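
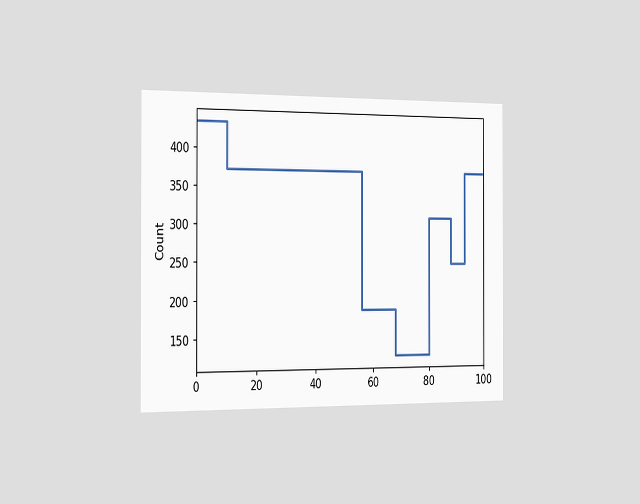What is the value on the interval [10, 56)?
372

The chart is viewed slightly from the left. On [10, 56) the step sits at 372.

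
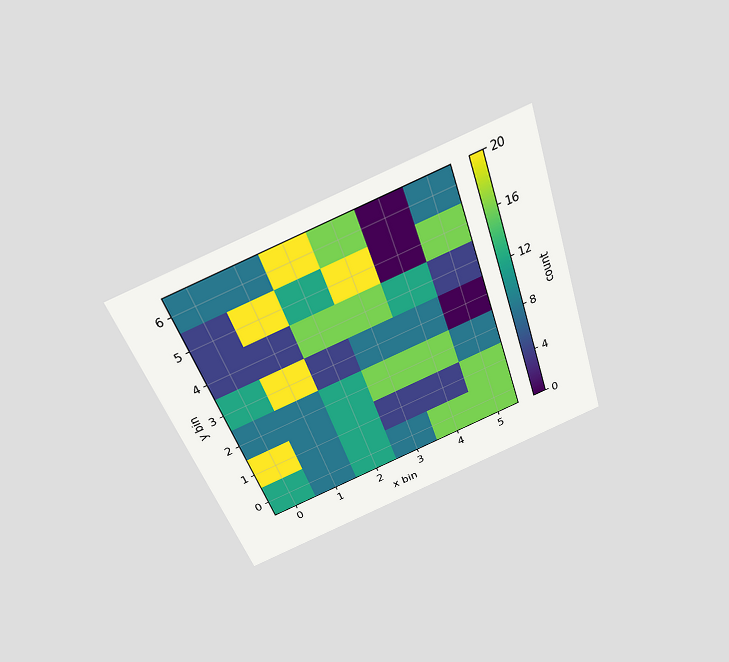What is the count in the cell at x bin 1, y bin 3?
The chart is tilted about 19° counter-clockwise and viewed slightly from above. Matching the cell (1, 3) against the colorbar gives 20.

20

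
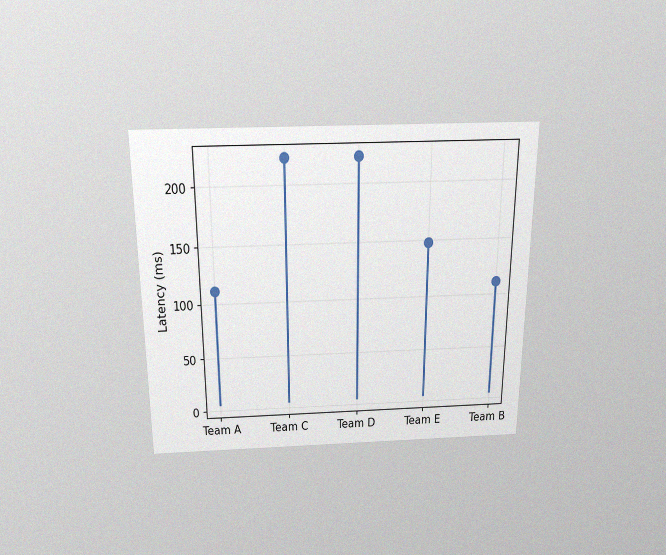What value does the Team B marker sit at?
The chart is viewed slightly from above, with some photo noise. The Team B marker sits at 111ms.

111ms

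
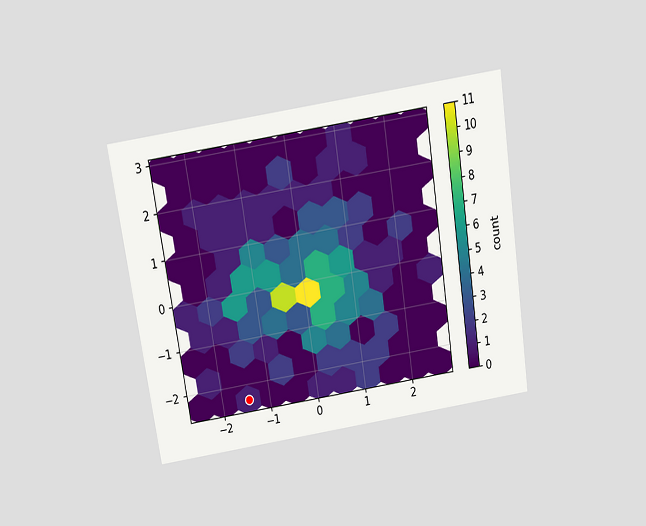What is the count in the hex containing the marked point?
The chart is tilted about 9° counter-clockwise and viewed slightly from above. The marked hex reads 1 on the colorbar.

1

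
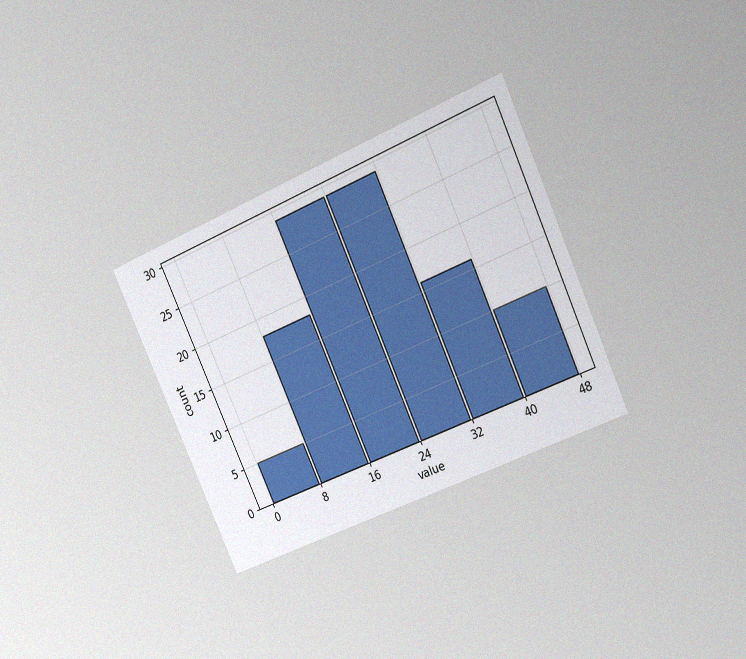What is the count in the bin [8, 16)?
The chart is tilted about 25° counter-clockwise and viewed at a slight angle, with some photo noise. The [8, 16) bin has height 18.

18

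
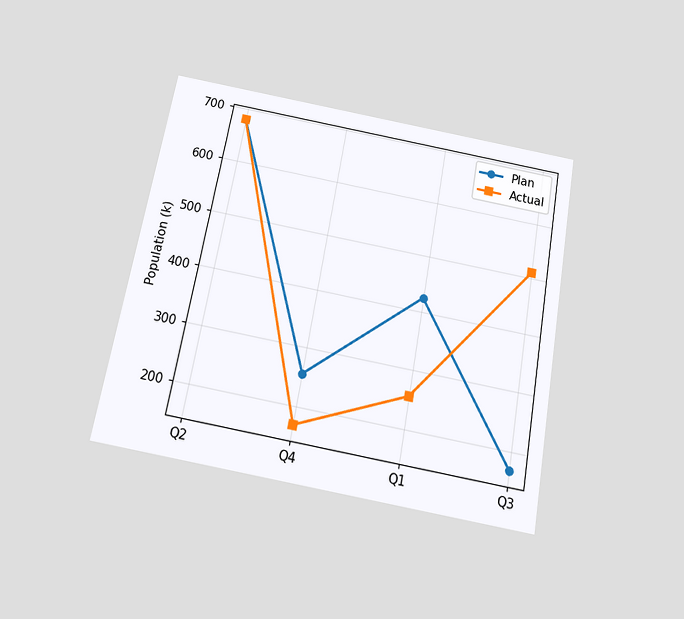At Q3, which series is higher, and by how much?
Actual, by 340k

The chart is tilted about 10° clockwise and viewed slightly from below. At Q3, Actual sits above the other line by 340k.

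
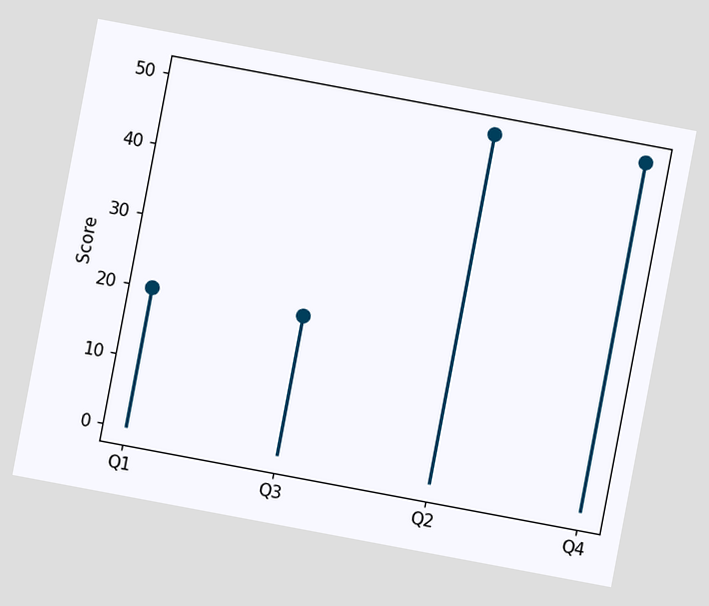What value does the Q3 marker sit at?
20

The chart is tilted about 11° clockwise. The Q3 marker sits at 20.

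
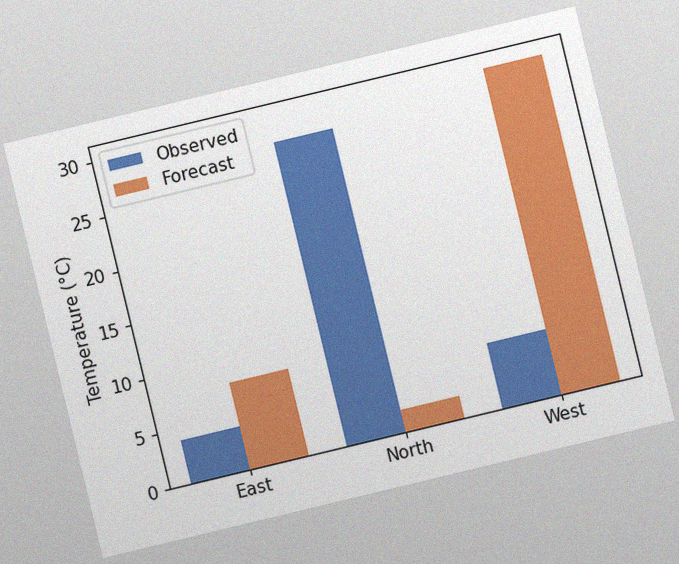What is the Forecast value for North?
The chart is tilted about 14° counter-clockwise, with some photo noise. The Forecast bar at North reaches 2°C on the y-axis.

2°C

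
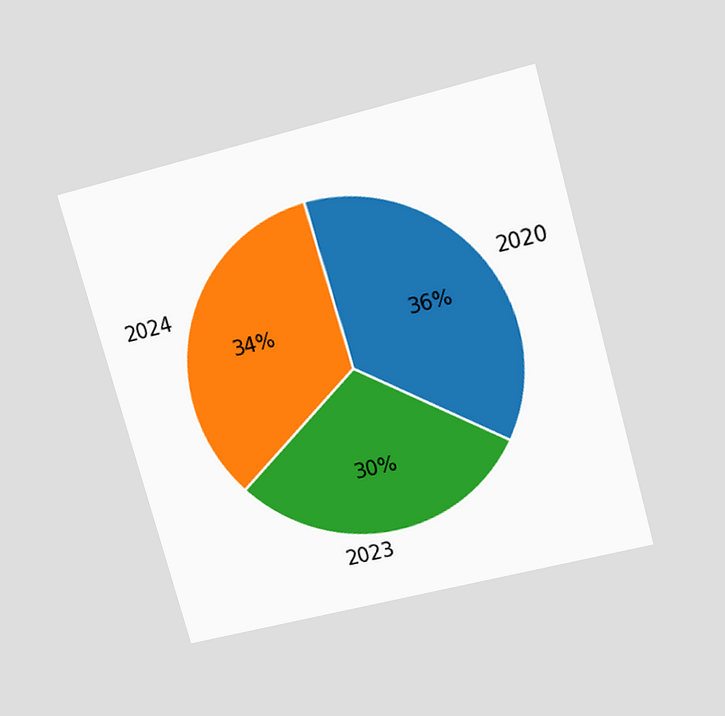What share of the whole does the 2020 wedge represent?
The chart is tilted about 15° counter-clockwise and viewed slightly from above. The 2020 slice takes up 36% of the pie.

36%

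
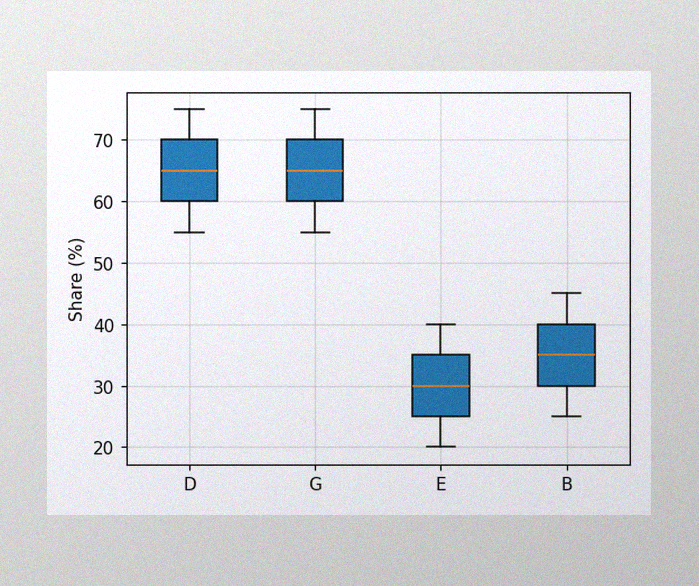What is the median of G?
The image has some photo noise and uneven lighting. The median line in the G box sits at 65%.

65%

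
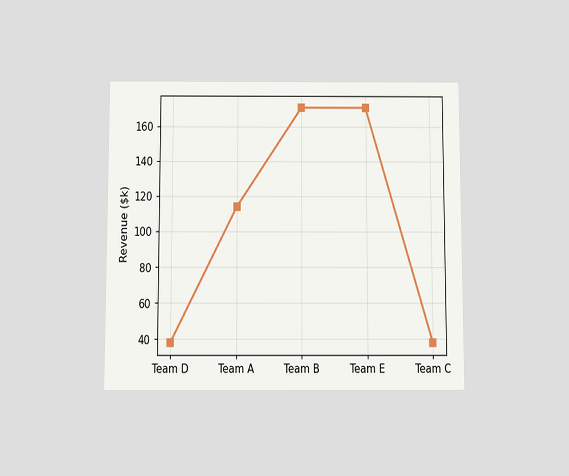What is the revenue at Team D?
The chart is viewed slightly from below. At Team D, the line is at $38k.

$38k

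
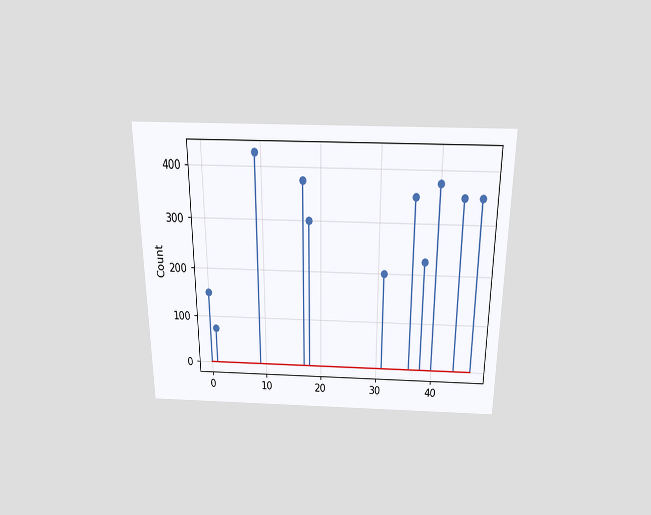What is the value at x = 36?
The chart is viewed slightly from above. The stem at x=36 reaches 350.

350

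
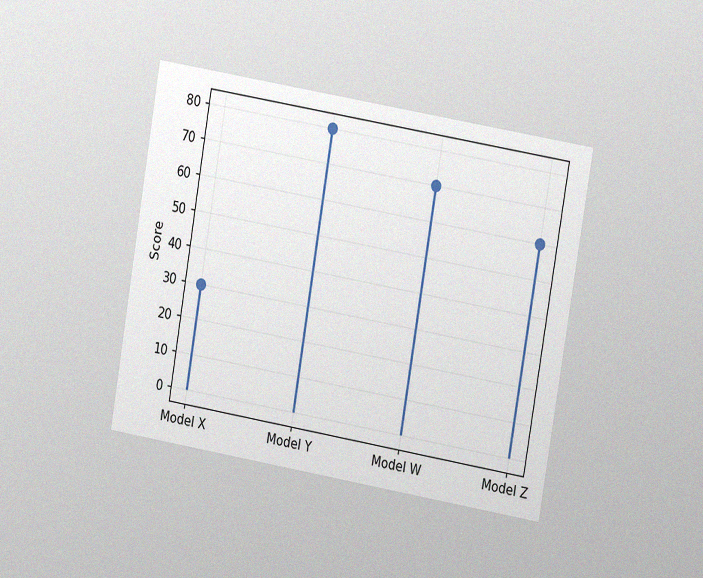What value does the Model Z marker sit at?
60

The chart is tilted about 10° clockwise and viewed at a slight angle, with some photo noise. The Model Z marker sits at 60.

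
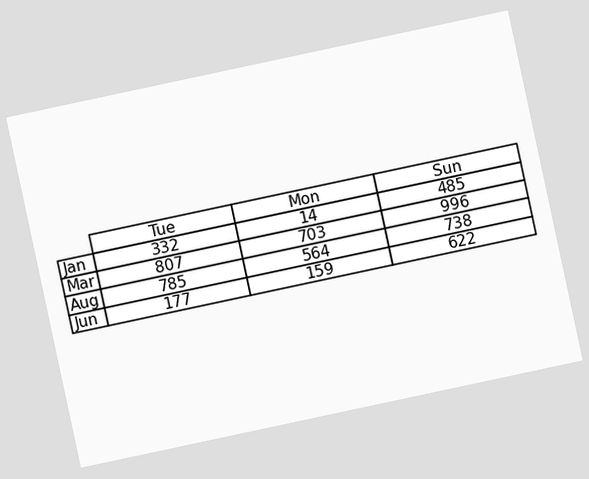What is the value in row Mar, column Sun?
The chart is tilted about 12° counter-clockwise. The (Mar, Sun) cell reads 996.

996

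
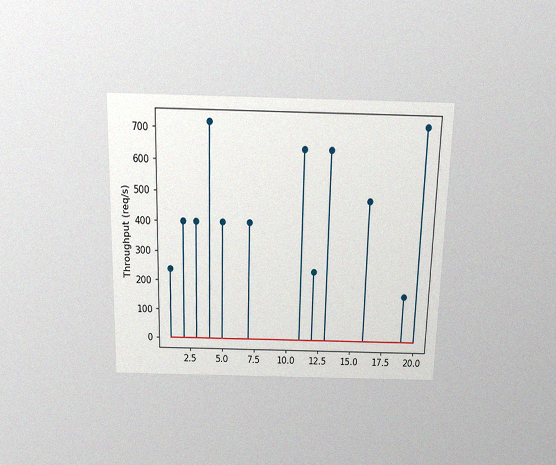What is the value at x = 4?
720req/s

The chart is viewed slightly from above, with some photo noise. The stem at x=4 reaches 720req/s.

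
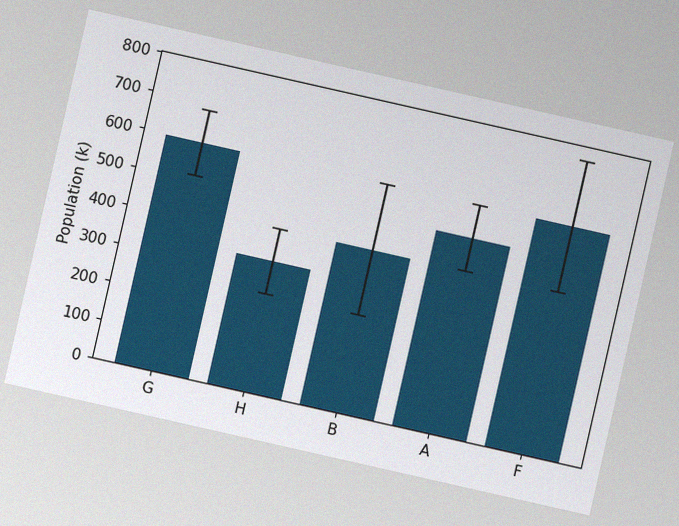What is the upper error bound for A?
The chart is tilted about 13° clockwise, with some photo noise. The A bar's upper whisker reaches 595k.

595k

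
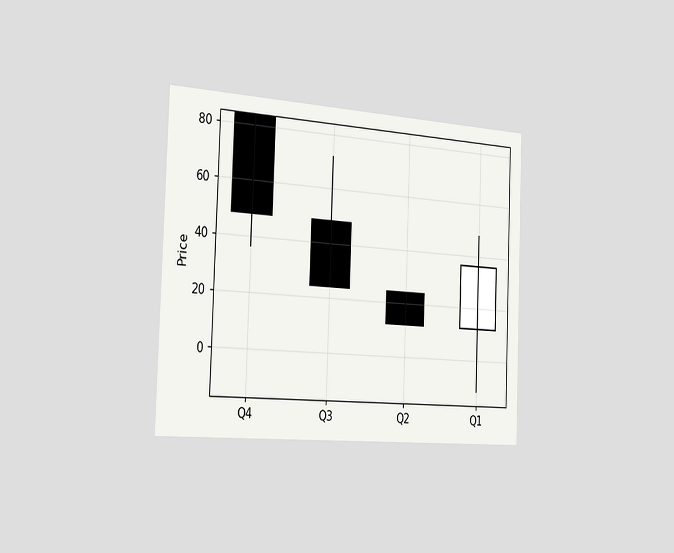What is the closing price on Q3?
The chart is tilted about 2° clockwise and viewed slightly from the left. The Q3 candle closes at 24.

24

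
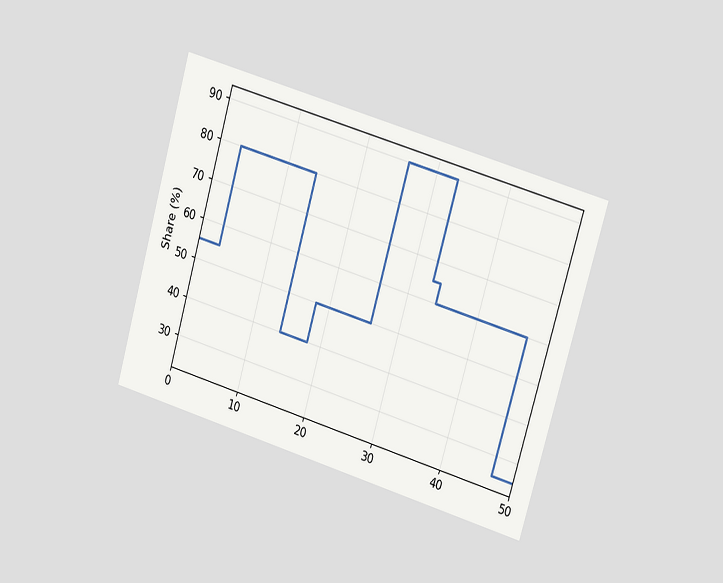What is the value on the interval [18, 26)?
The chart is tilted about 16° clockwise and viewed at a slight angle. On [18, 26) the step sits at 50%.

50%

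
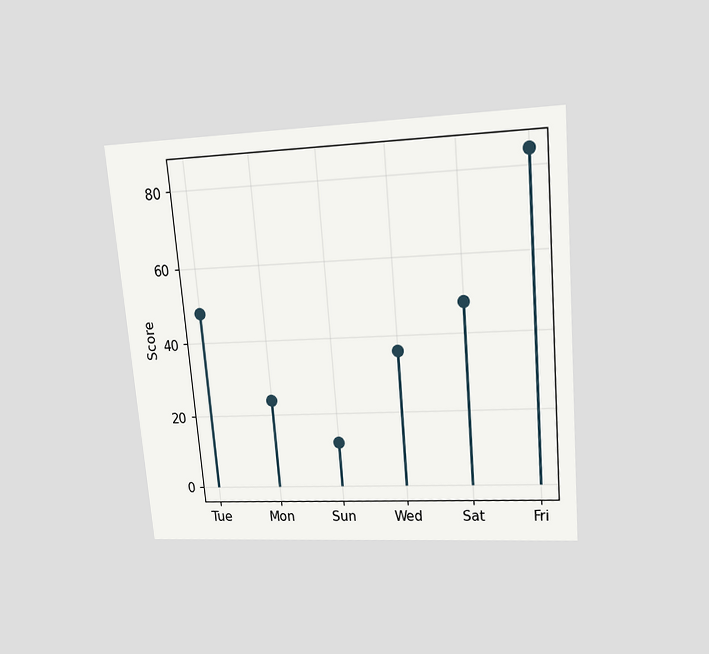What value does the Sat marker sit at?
The chart is tilted about 5° counter-clockwise and viewed at a slight angle. The Sat marker sits at 48.

48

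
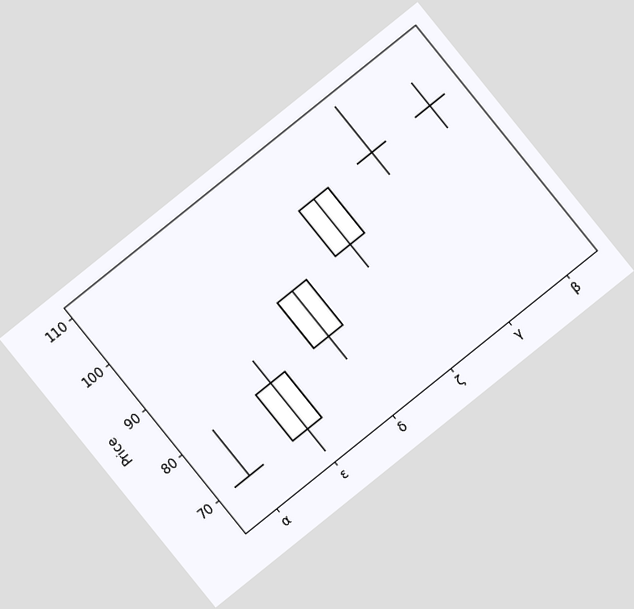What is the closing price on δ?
90

The chart is tilted about 39° counter-clockwise. The δ candle closes at 90.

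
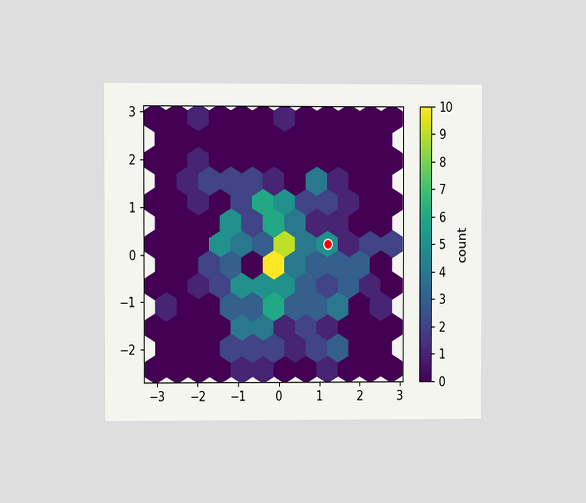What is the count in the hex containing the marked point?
5

The chart is viewed at a slight angle. The marked hex reads 5 on the colorbar.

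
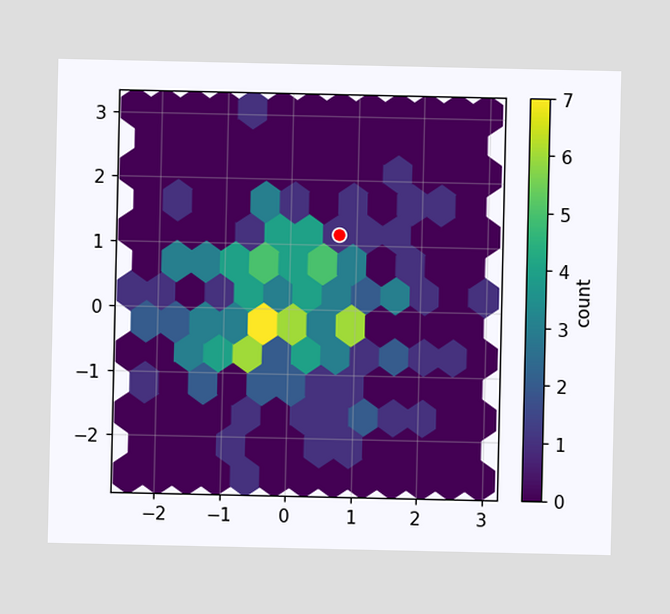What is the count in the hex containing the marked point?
1

The marked hex reads 1 on the colorbar.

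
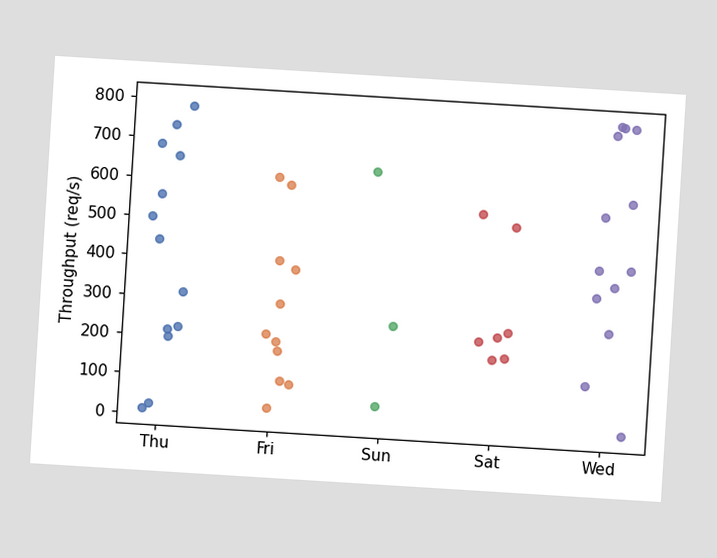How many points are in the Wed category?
13

The chart is tilted about 4° clockwise. Counting the markers in the Wed column gives 13.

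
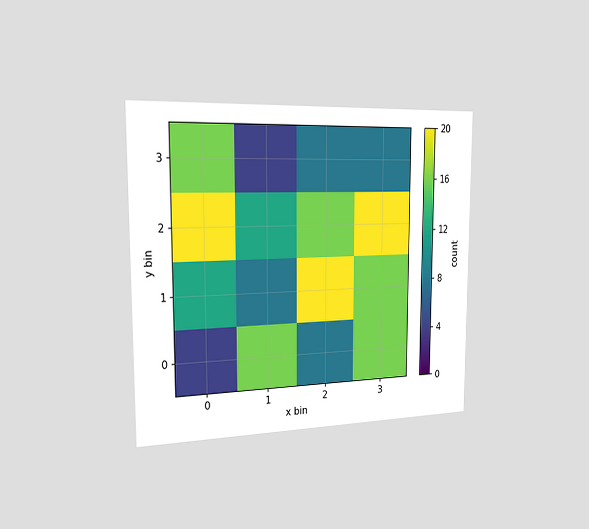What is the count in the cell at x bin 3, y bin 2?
The chart is viewed slightly from the left. Matching the cell (3, 2) against the colorbar gives 20.

20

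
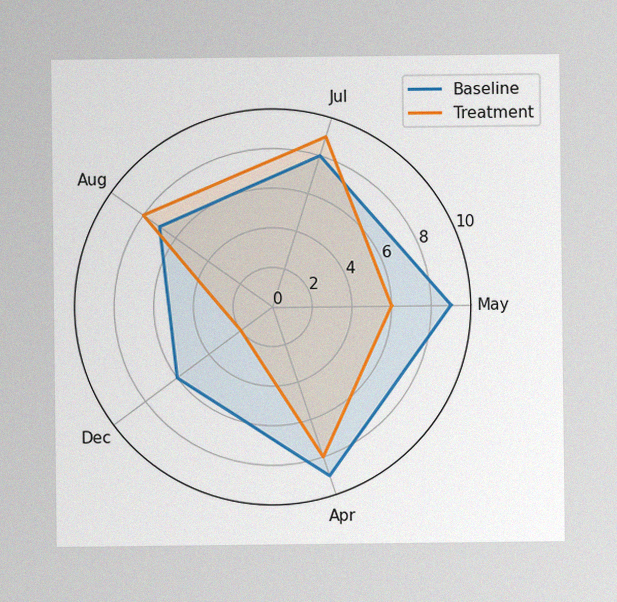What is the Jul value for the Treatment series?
The image has some photo noise and uneven lighting. On the Jul axis, Treatment reaches 9.

9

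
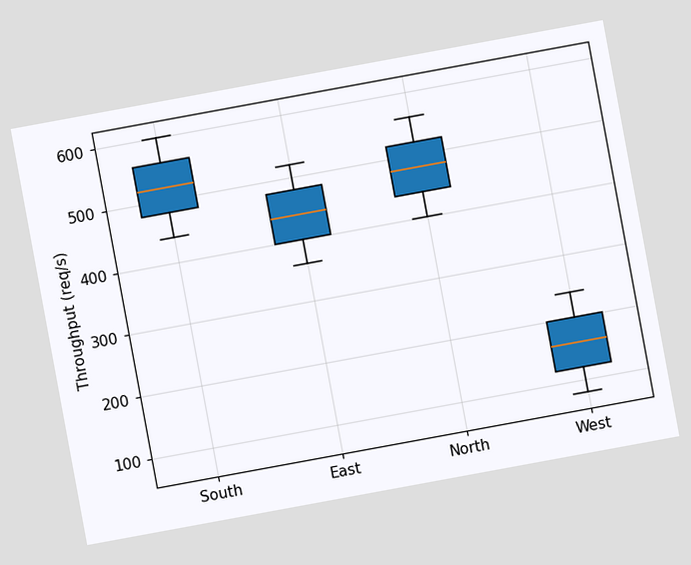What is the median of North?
The chart is tilted about 10° counter-clockwise. The median line in the North box sits at 480req/s.

480req/s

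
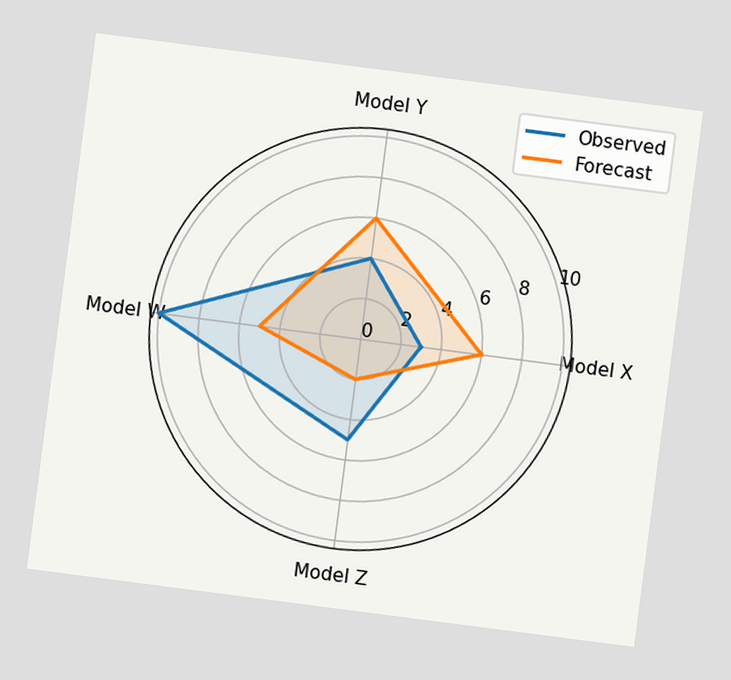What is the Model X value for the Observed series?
3

The chart is tilted about 7° clockwise. On the Model X axis, Observed reaches 3.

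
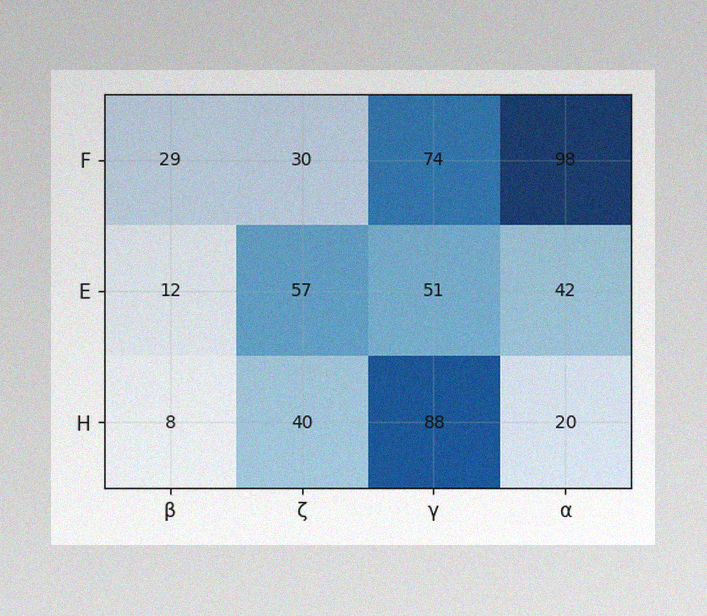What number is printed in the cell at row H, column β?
The image has some photo noise and uneven lighting. The (H, β) cell reads 8.

8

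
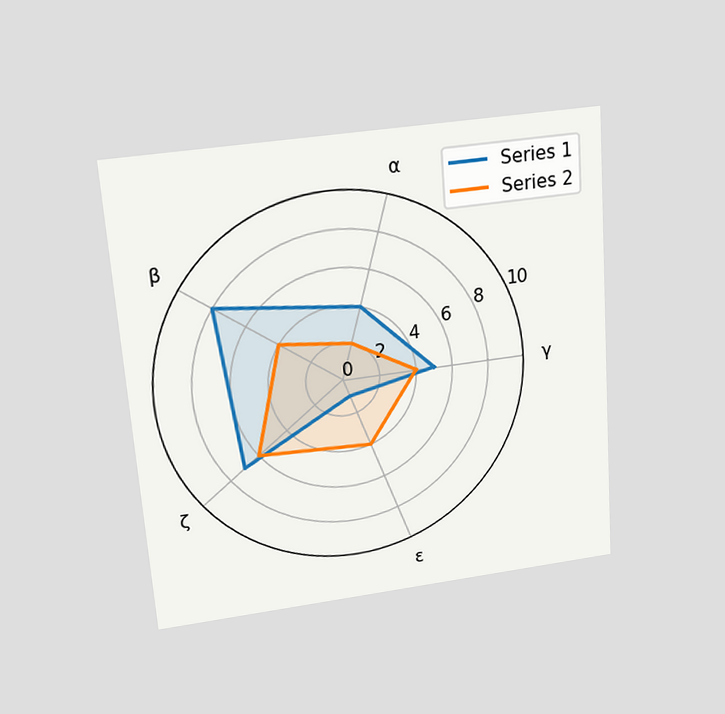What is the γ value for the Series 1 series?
5

The chart is tilted about 4° counter-clockwise and viewed slightly from above. On the γ axis, Series 1 reaches 5.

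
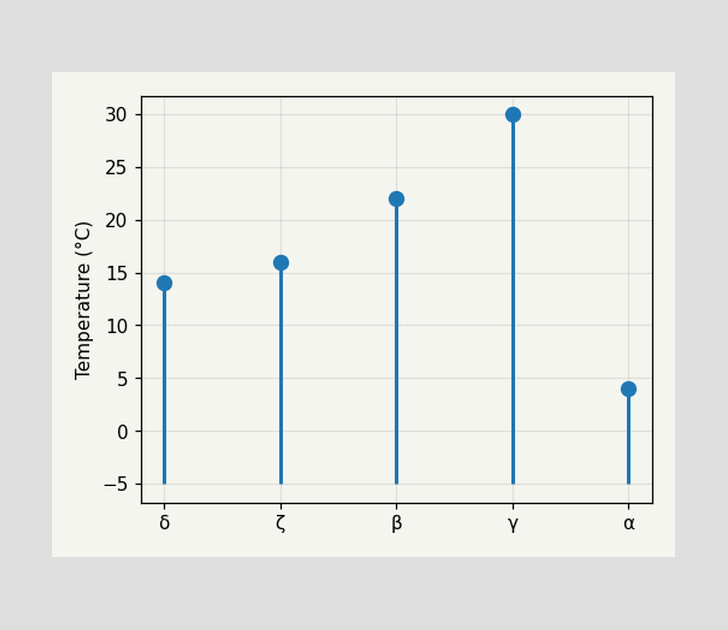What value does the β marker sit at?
22°C

The β marker sits at 22°C.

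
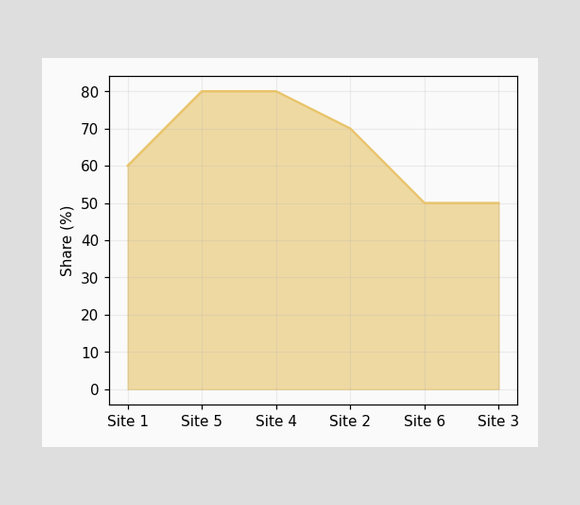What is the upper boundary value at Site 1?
At Site 1 the upper boundary is at 60%.

60%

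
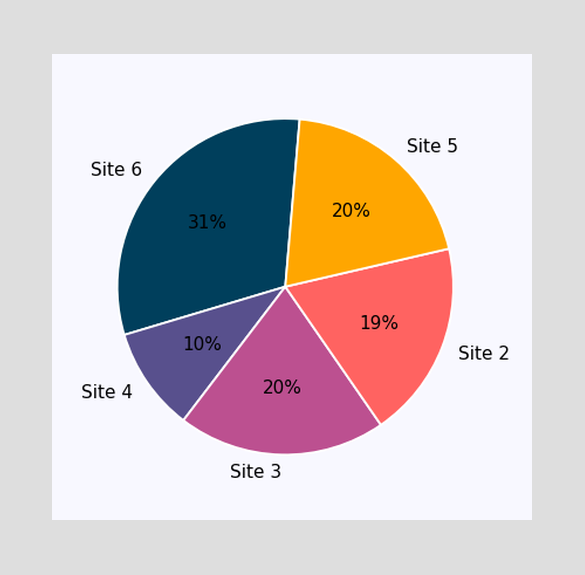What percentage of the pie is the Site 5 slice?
The Site 5 slice takes up 20% of the pie.

20%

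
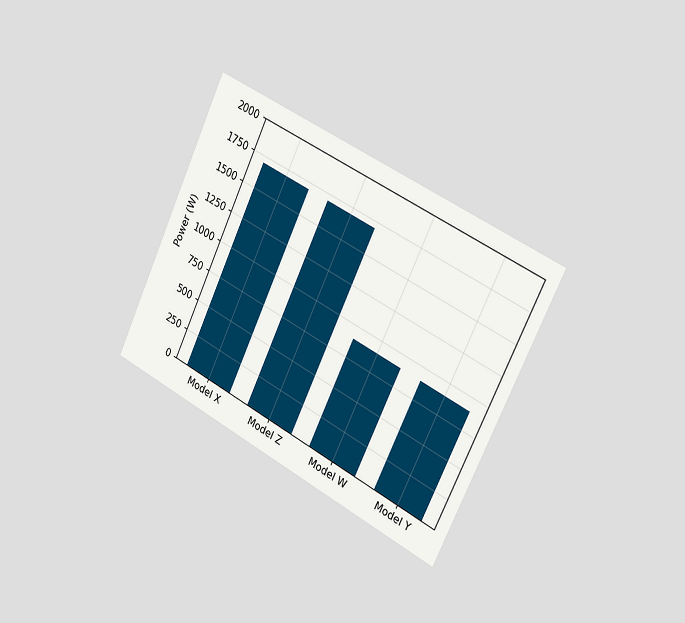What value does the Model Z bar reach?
1700W

The chart is tilted about 26° clockwise and viewed slightly from the right. Reading along the chart's y-axis, the Model Z bar reaches 1700W.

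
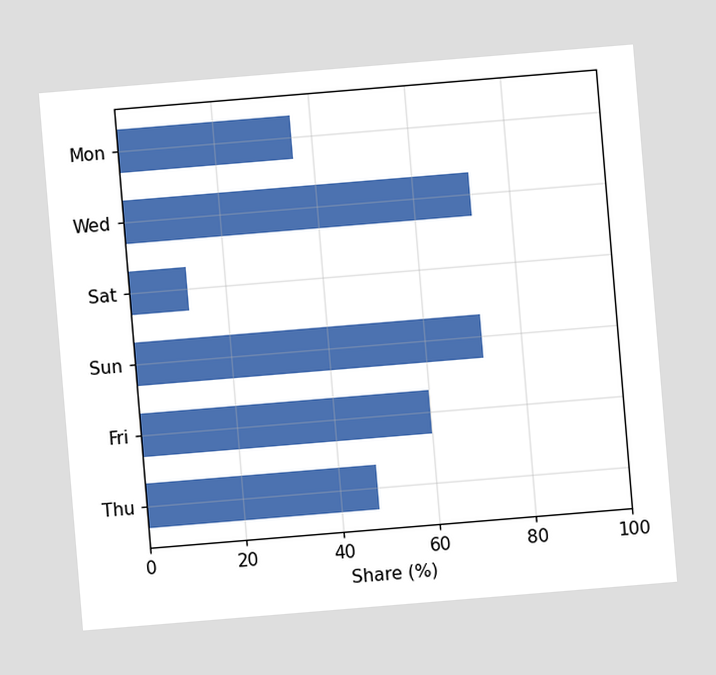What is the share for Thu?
The chart is tilted about 5° counter-clockwise. Reading along the chart's x-axis, the Thu bar reaches 48%.

48%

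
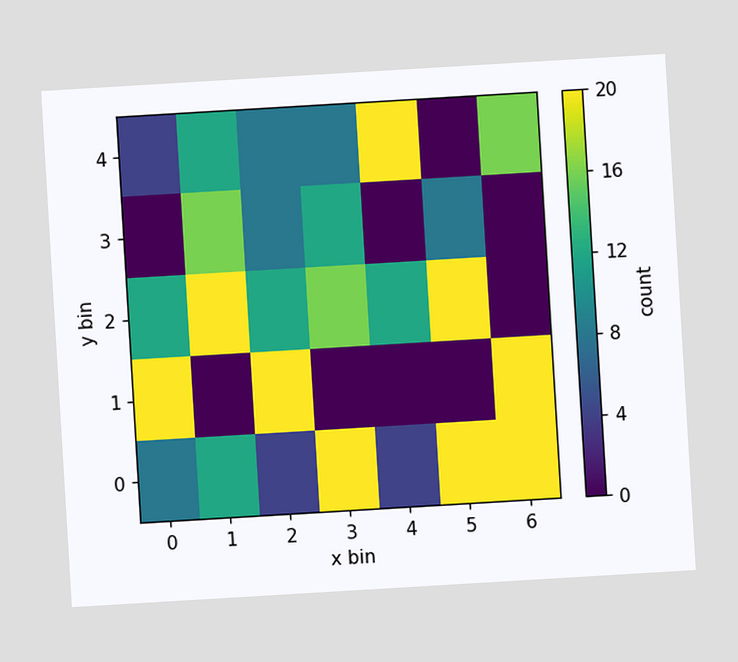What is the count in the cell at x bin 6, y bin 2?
0

The chart is tilted about 3° counter-clockwise. Matching the cell (6, 2) against the colorbar gives 0.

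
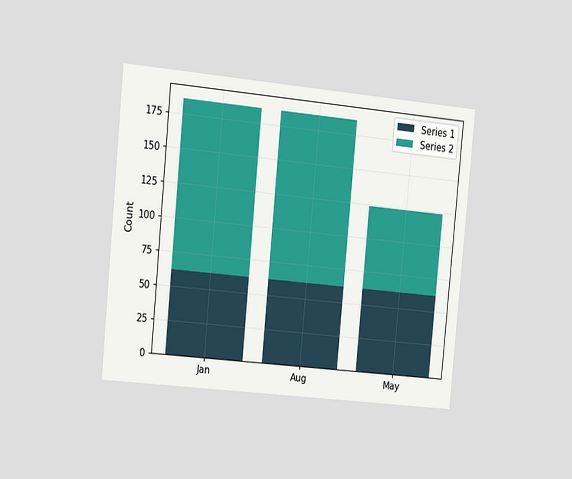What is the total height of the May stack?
124

The chart is tilted about 5° clockwise and viewed at a slight angle. The May stack's top reaches 124 on the y-axis.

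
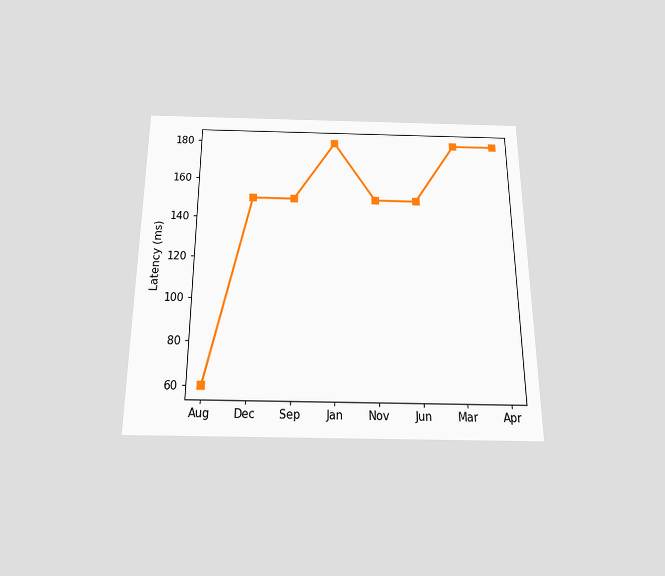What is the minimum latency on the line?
60ms

The chart is viewed slightly from below. The lowest point is at Aug, and reading across to the y-axis gives 60ms.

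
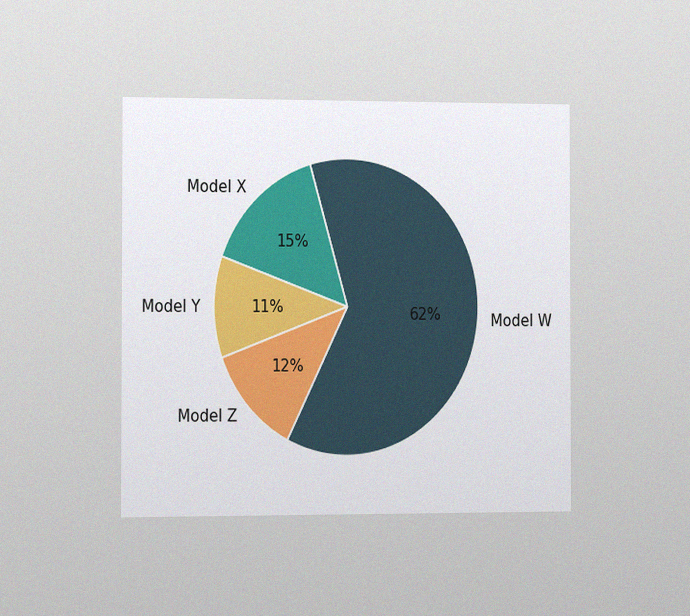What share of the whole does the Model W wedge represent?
62%

The chart is viewed slightly from the left, with some photo noise. The Model W slice takes up 62% of the pie.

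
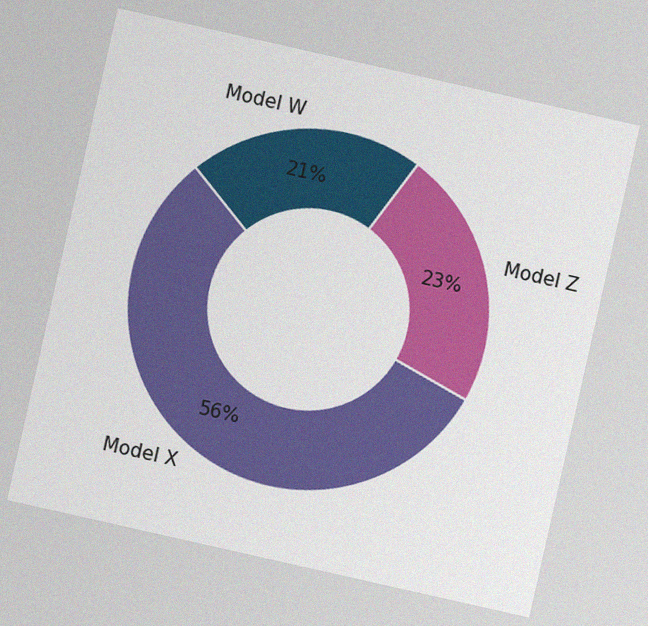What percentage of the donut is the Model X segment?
The chart is tilted about 13° clockwise, with some photo noise. The Model X segment takes up 56% of the ring.

56%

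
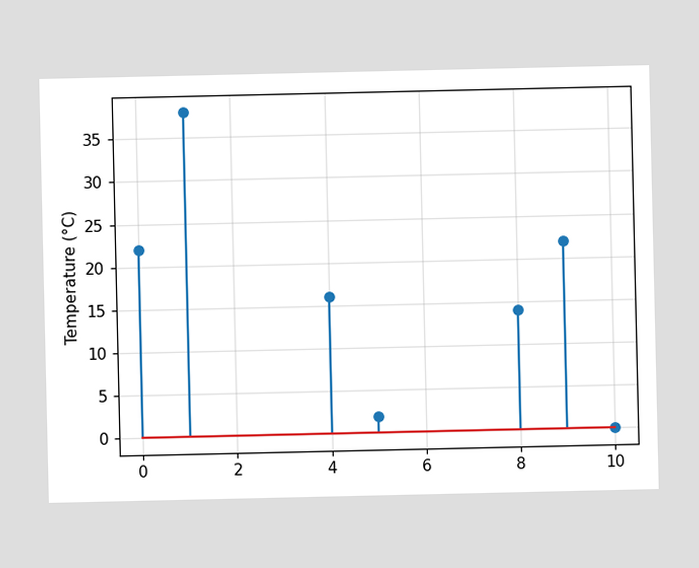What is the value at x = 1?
38°C

The stem at x=1 reaches 38°C.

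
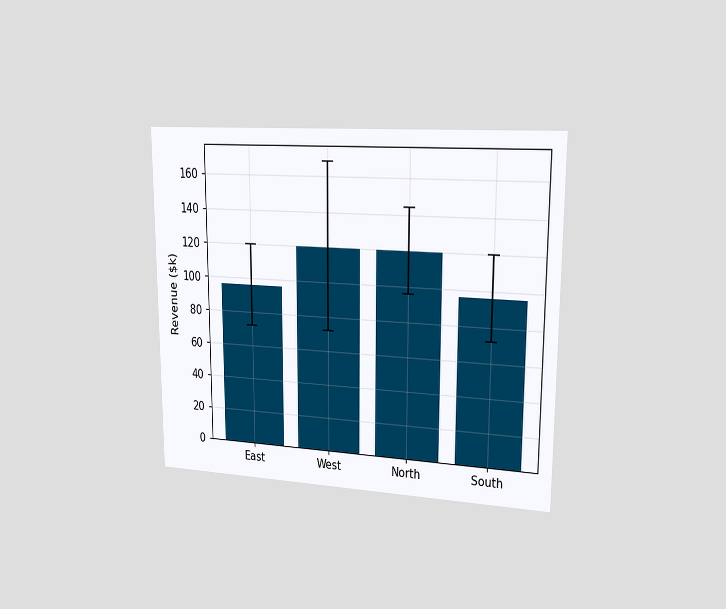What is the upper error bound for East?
The chart is viewed slightly from the right. The East bar's upper whisker reaches $120k.

$120k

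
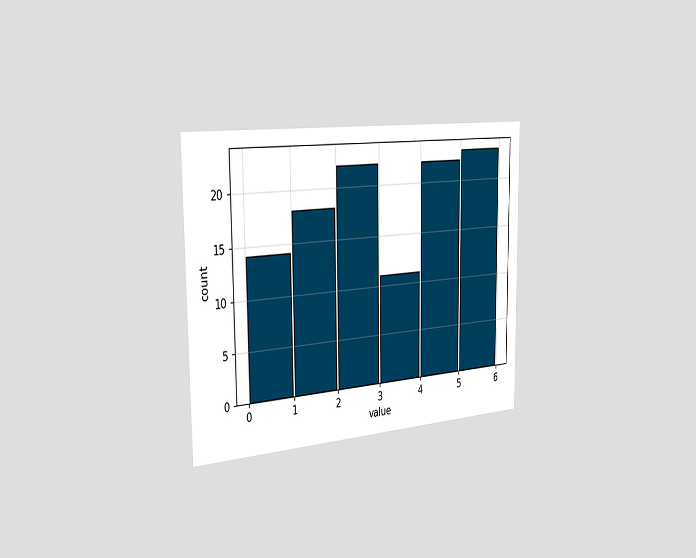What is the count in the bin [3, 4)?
11

The chart is viewed slightly from the left. The [3, 4) bin has height 11.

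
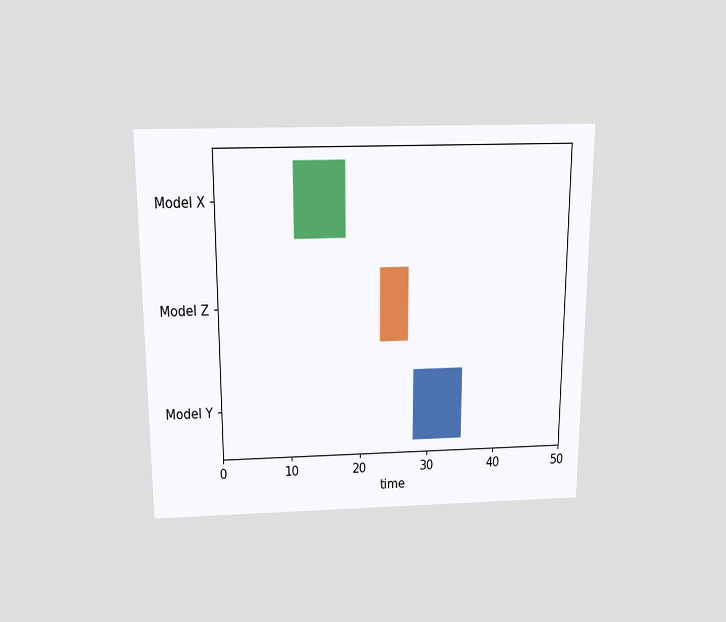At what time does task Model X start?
The chart is viewed slightly from above. The Model X bar begins at t=11.

11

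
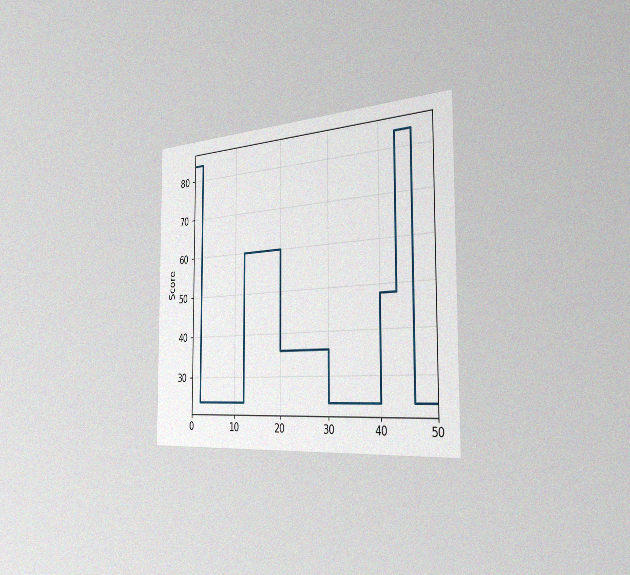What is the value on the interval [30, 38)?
24

The chart is viewed slightly from the right, with some photo noise. On [30, 38) the step sits at 24.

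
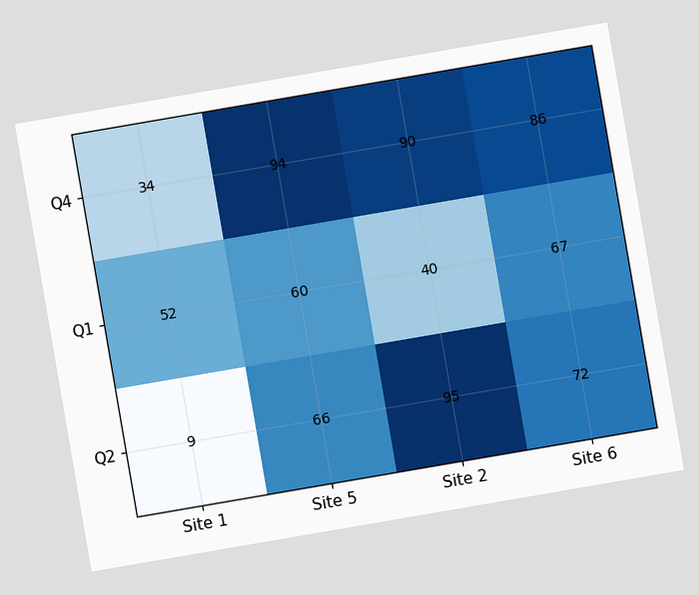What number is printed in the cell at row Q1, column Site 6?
The chart is tilted about 10° counter-clockwise. The (Q1, Site 6) cell reads 67.

67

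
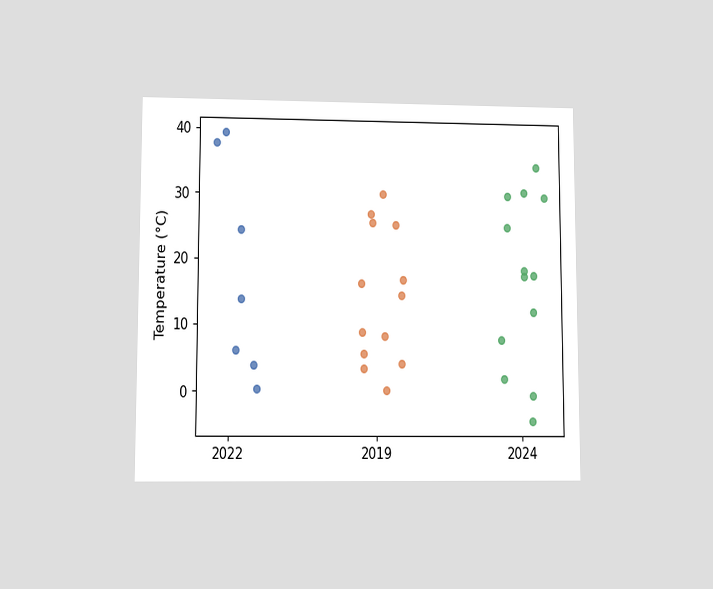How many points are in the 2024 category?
The chart is viewed at a slight angle. Counting the markers in the 2024 column gives 13.

13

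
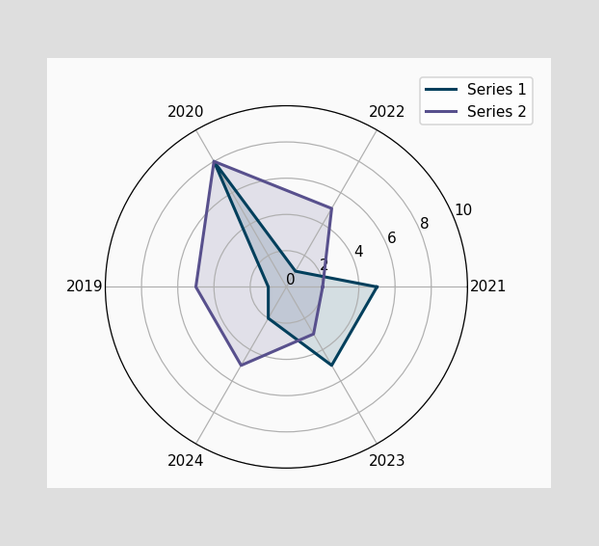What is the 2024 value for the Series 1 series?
On the 2024 axis, Series 1 reaches 2.

2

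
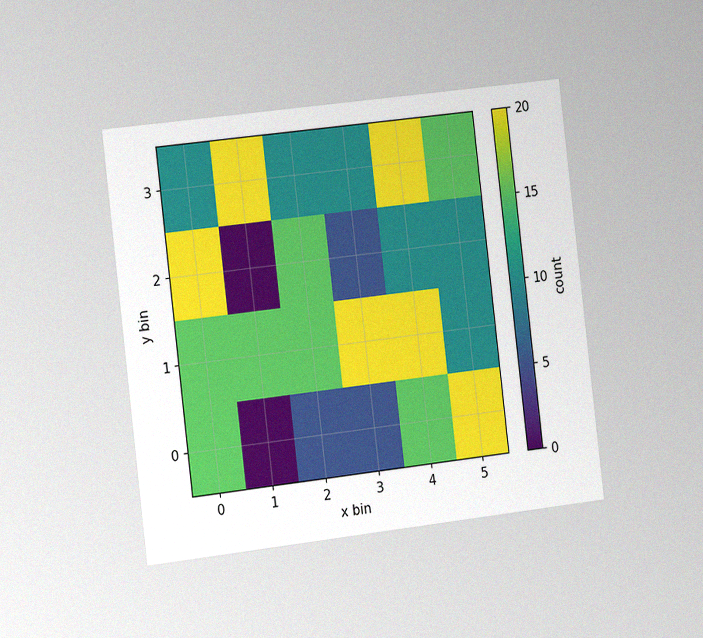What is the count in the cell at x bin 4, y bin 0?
15

The chart is tilted about 7° counter-clockwise and viewed slightly from the left, with some photo noise. Matching the cell (4, 0) against the colorbar gives 15.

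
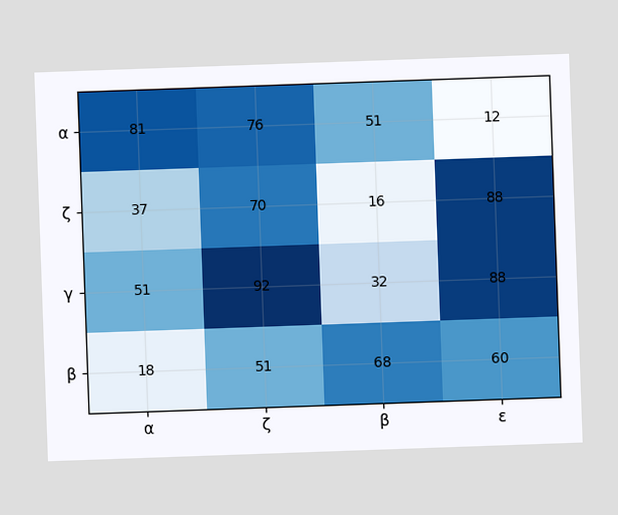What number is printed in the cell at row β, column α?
The chart is tilted about 2° counter-clockwise. The (β, α) cell reads 18.

18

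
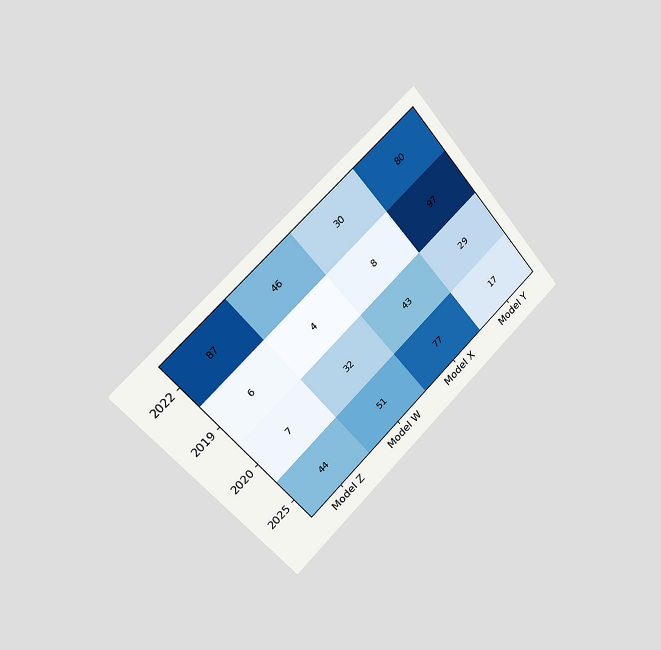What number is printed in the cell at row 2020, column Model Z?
The chart is tilted about 42° counter-clockwise and viewed slightly from the left. The (2020, Model Z) cell reads 7.

7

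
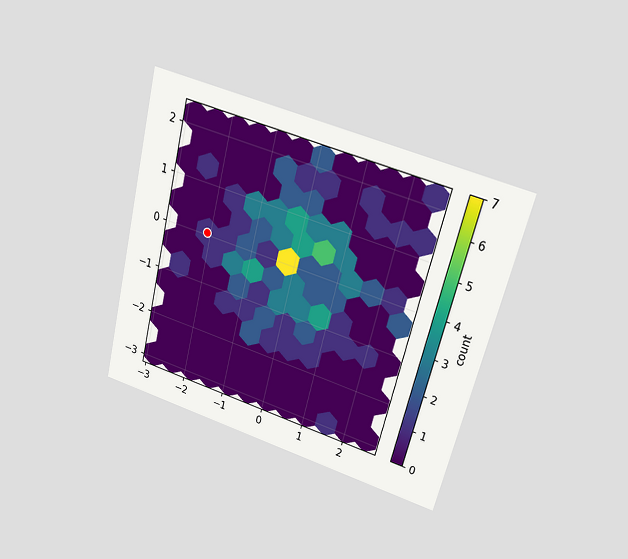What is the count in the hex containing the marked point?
1

The chart is tilted about 14° clockwise and viewed at a slight angle. The marked hex reads 1 on the colorbar.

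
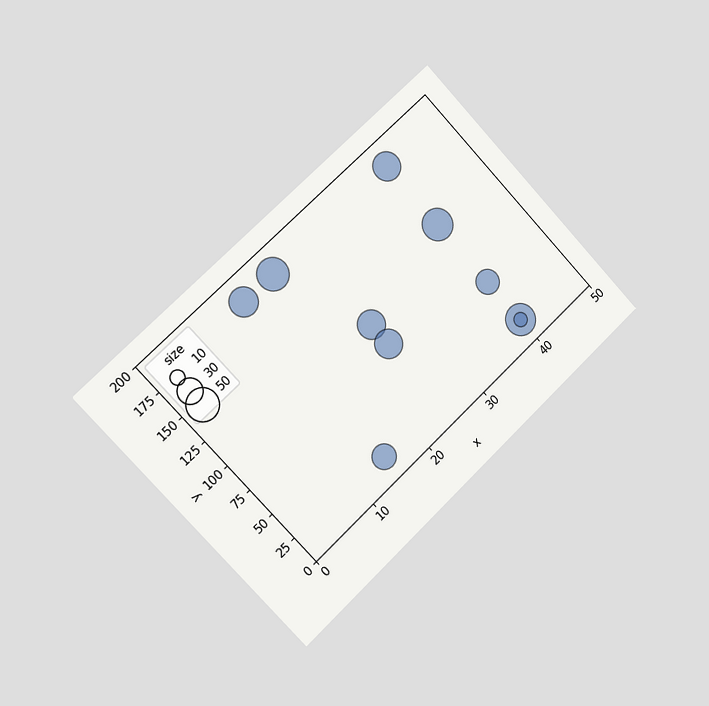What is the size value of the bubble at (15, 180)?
40

The chart is tilted about 44° counter-clockwise and viewed slightly from the left. Matching the bubble at (15, 180) against the size legend gives 40.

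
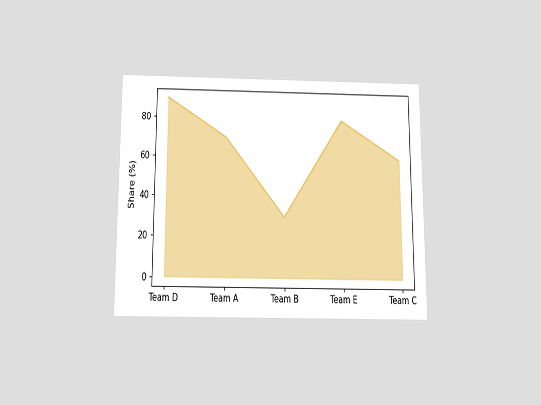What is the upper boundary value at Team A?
The chart is viewed slightly from below. At Team A the upper boundary is at 70%.

70%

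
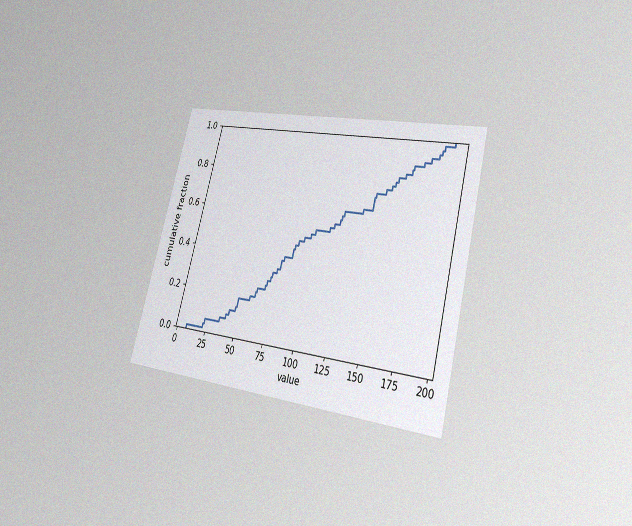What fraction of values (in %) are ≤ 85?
The chart is tilted about 15° clockwise and viewed slightly from the right, with some photo noise. At x=85 the ECDF step is at 44%.

44%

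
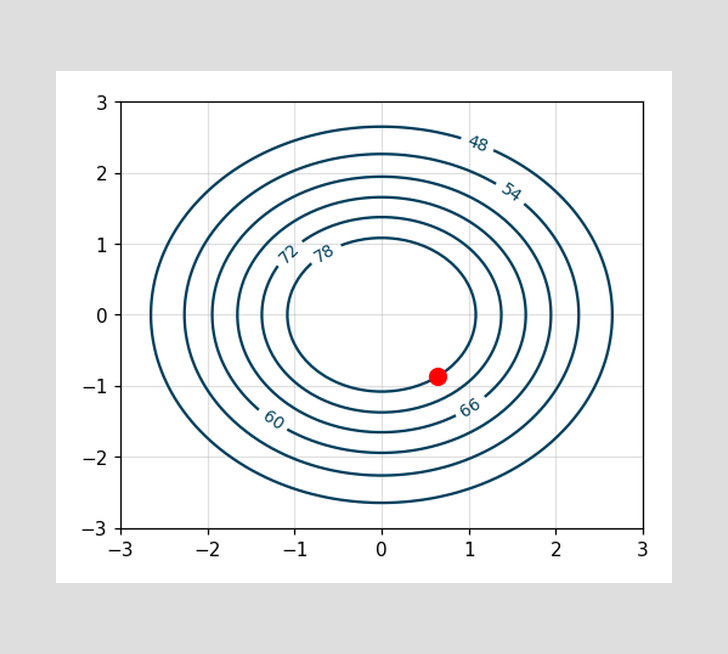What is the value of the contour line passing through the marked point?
The marked point sits on the contour labelled 78.

78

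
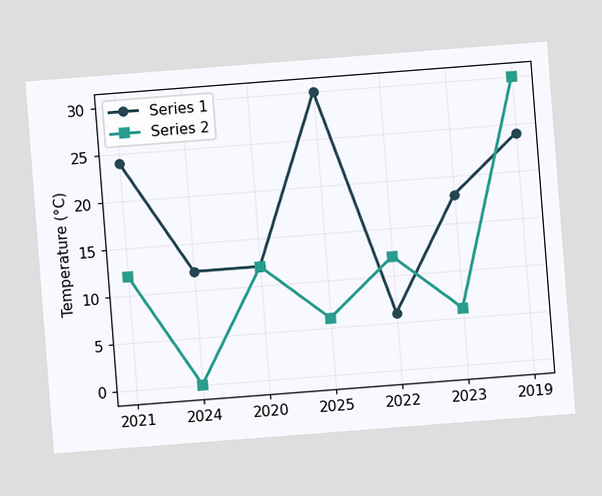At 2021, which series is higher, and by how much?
The chart is tilted about 4° counter-clockwise. At 2021, Series 1 sits above the other line by 12°C.

Series 1, by 12°C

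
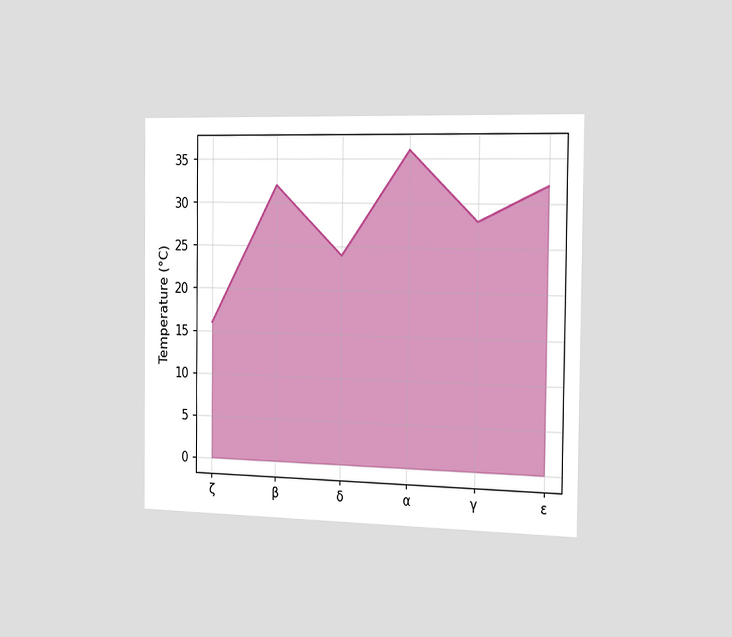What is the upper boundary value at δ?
The chart is viewed slightly from the right. At δ the upper boundary is at 24°C.

24°C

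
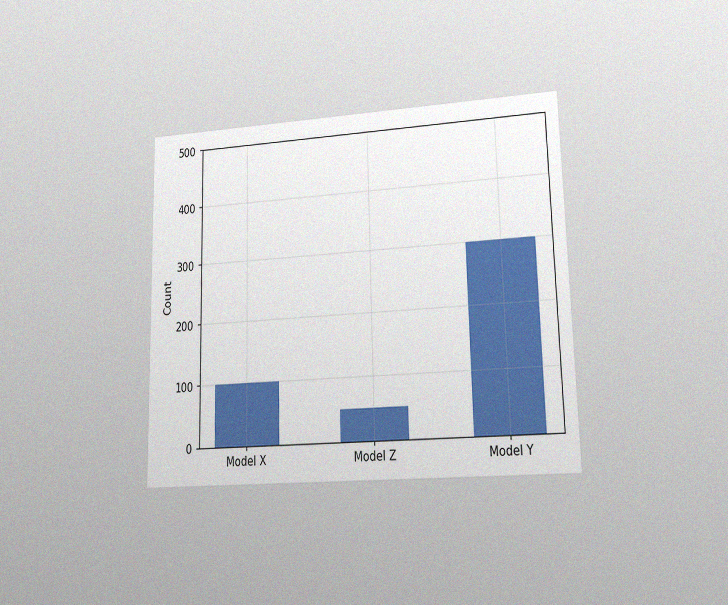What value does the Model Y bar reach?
300

The chart is viewed at a slight angle, with some photo noise. Reading along the chart's y-axis, the Model Y bar reaches 300.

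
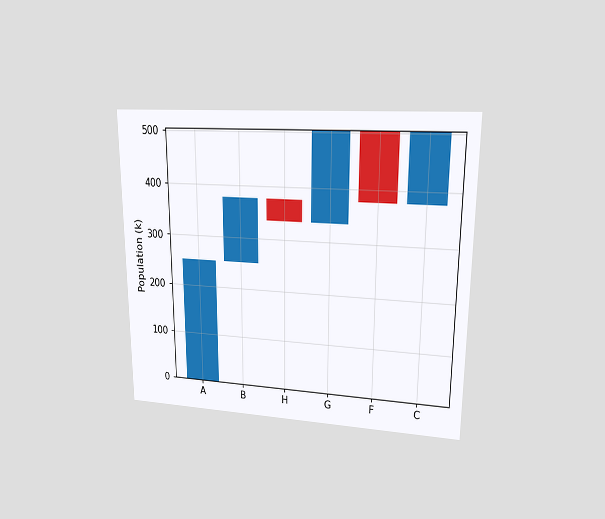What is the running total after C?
The chart is viewed at a slight angle. After C the running total reaches 504k.

504k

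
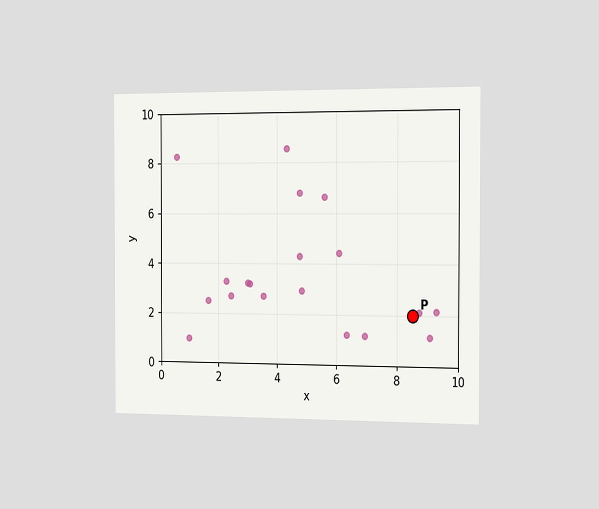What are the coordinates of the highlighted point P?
(8.5, 2)

The chart is viewed slightly from the right. Following the gridlines from P to each axis, P sits at (8.5, 2).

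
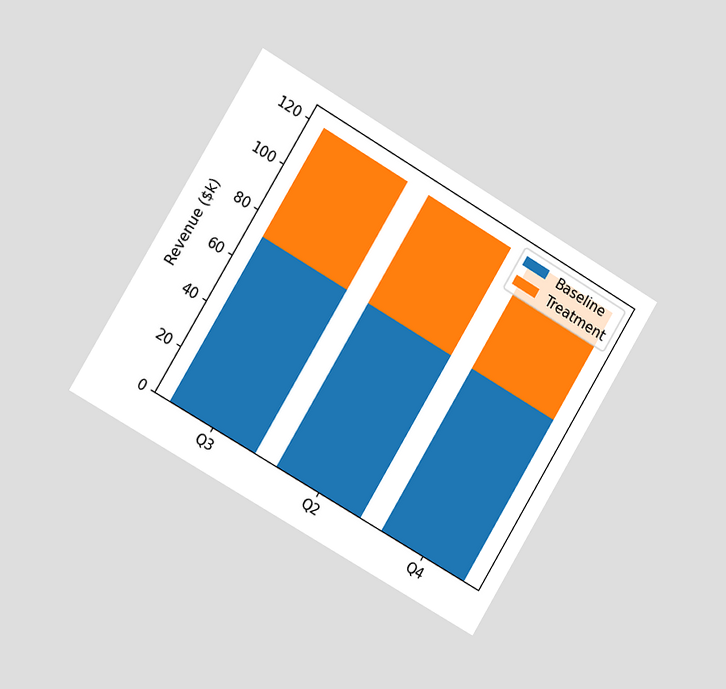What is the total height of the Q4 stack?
The chart is tilted about 31° clockwise and viewed slightly from the left. The Q4 stack's top reaches $120k on the y-axis.

$120k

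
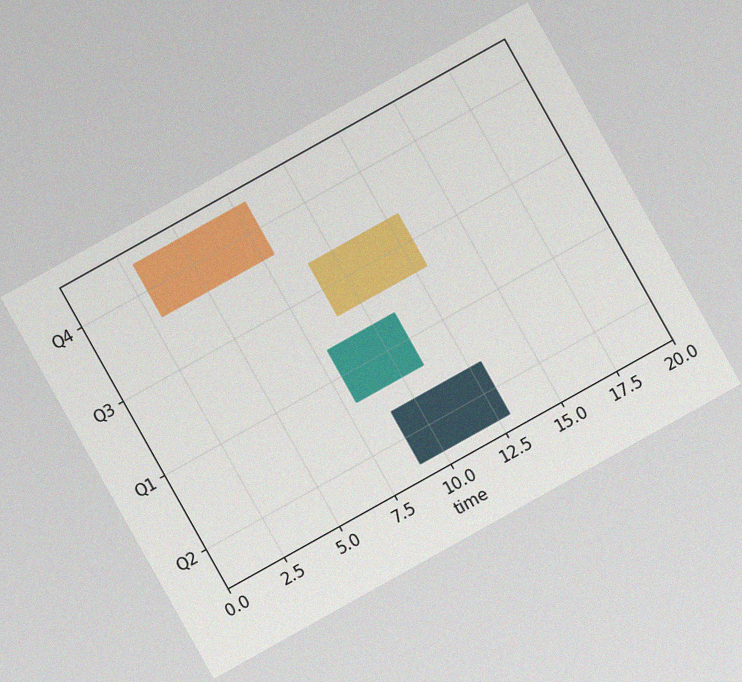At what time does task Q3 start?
The chart is tilted about 29° counter-clockwise, with some photo noise. The Q3 bar begins at t=9.

9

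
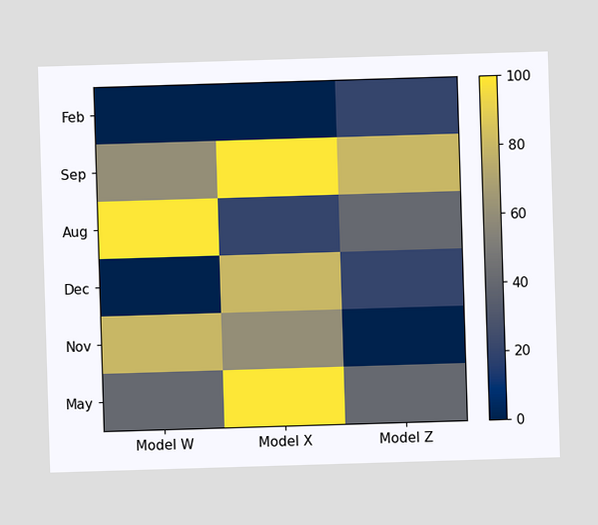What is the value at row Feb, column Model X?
0

Matching cell (Feb, Model X) against the colorbar gives 0.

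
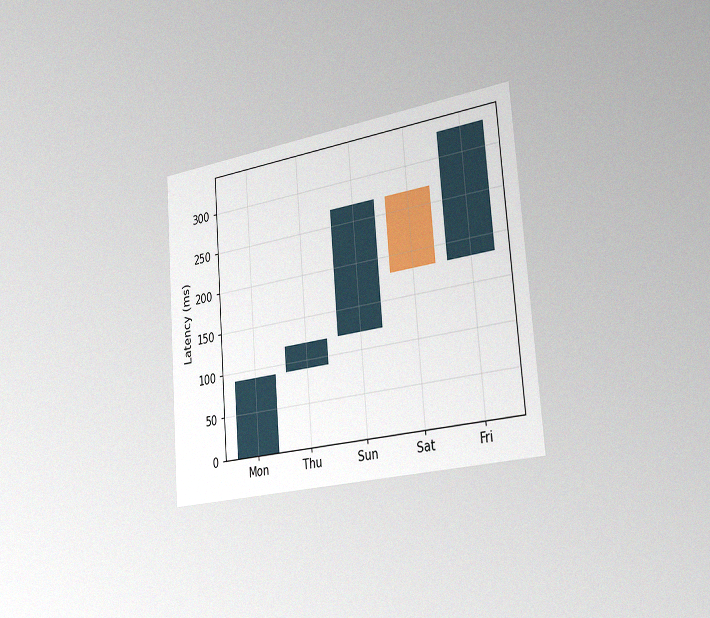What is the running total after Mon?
The chart is tilted about 4° counter-clockwise and viewed slightly from the right, with some photo noise. After Mon the running total reaches 90ms.

90ms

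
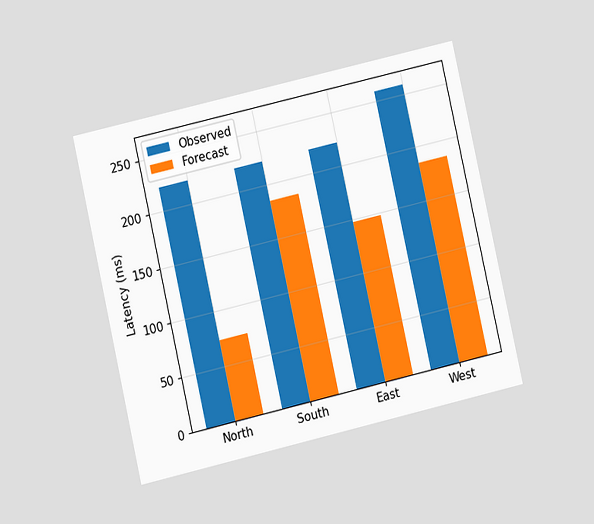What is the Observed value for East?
222ms

The chart is tilted about 13° counter-clockwise and viewed at a slight angle. The Observed bar at East reaches 222ms on the y-axis.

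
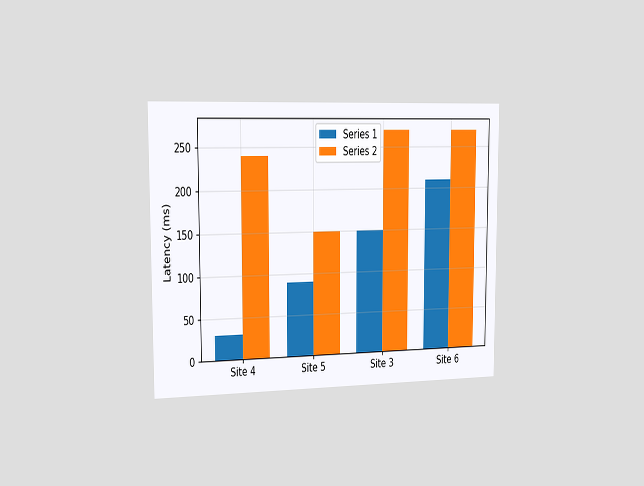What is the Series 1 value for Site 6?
The chart is viewed slightly from the left. The Series 1 bar at Site 6 reaches 210ms on the y-axis.

210ms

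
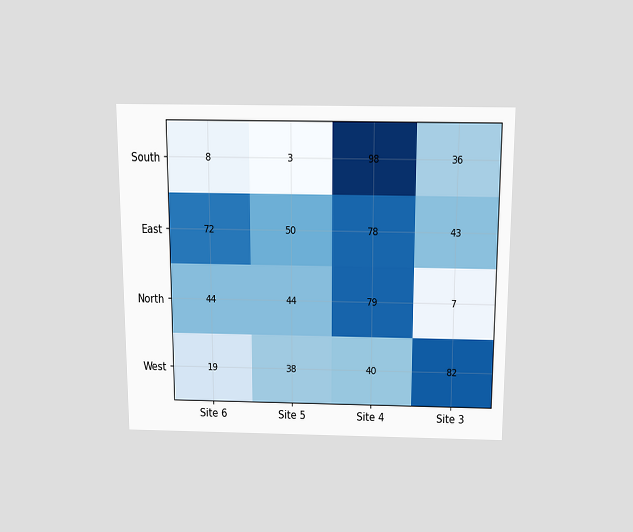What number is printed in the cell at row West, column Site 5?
38

The chart is viewed slightly from above. The (West, Site 5) cell reads 38.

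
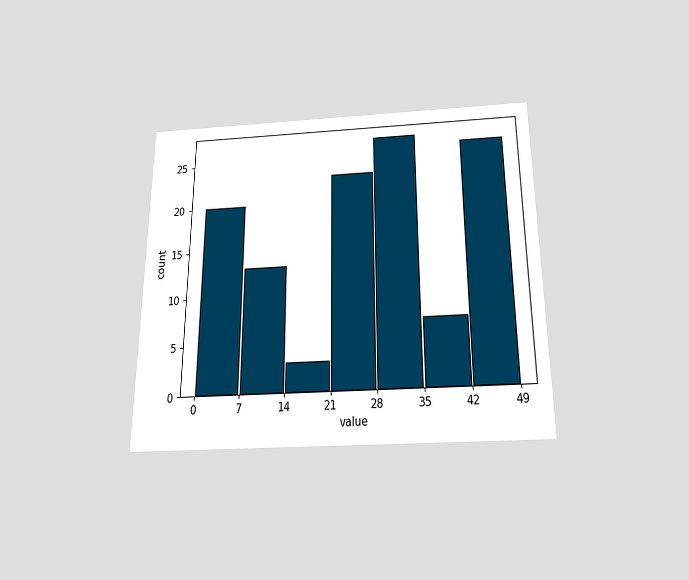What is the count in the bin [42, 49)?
The chart is viewed slightly from below. The [42, 49) bin has height 26.

26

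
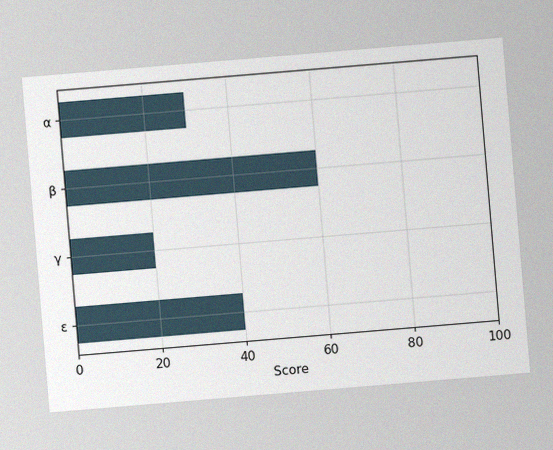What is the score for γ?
The chart is tilted about 5° counter-clockwise, with some photo noise. Reading along the chart's x-axis, the γ bar reaches 20.

20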